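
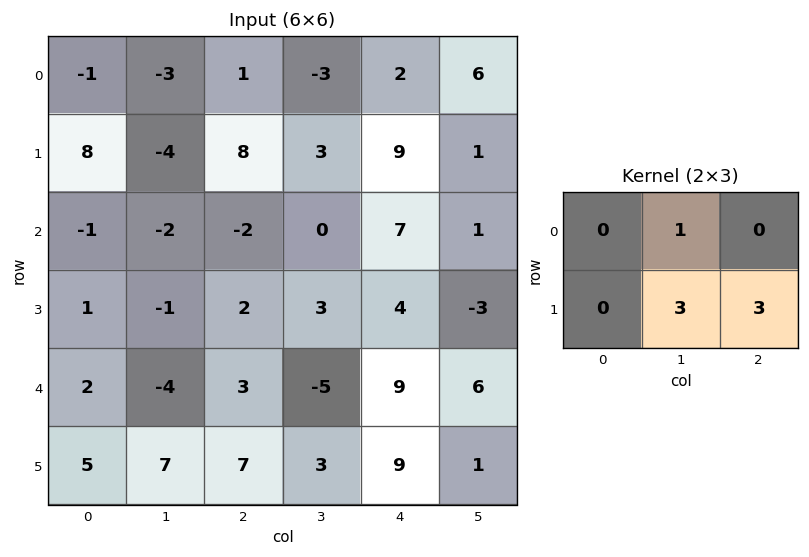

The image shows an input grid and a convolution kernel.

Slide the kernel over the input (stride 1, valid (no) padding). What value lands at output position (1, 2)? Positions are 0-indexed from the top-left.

The receptive field on the input at this output position is [8 3 9 / -2 0 7]. Elementwise product with the kernel and sum: 3·1 + 0·3 + 7·3.

24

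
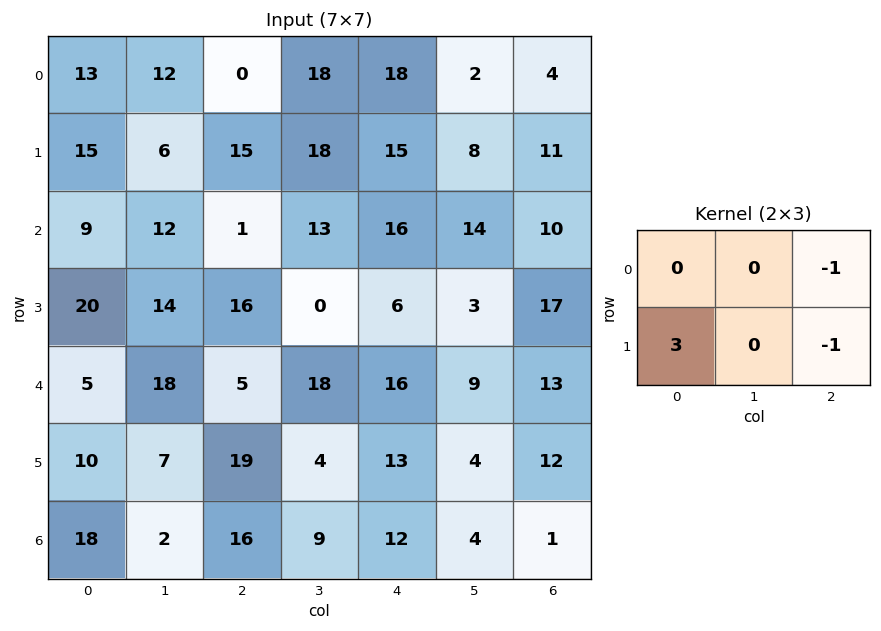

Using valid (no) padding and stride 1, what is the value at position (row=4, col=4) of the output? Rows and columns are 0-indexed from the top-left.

14

The receptive field on the input at this output position is [16 9 13 / 13 4 12]. Elementwise product with the kernel and sum: 13·-1 + 13·3 + 12·-1.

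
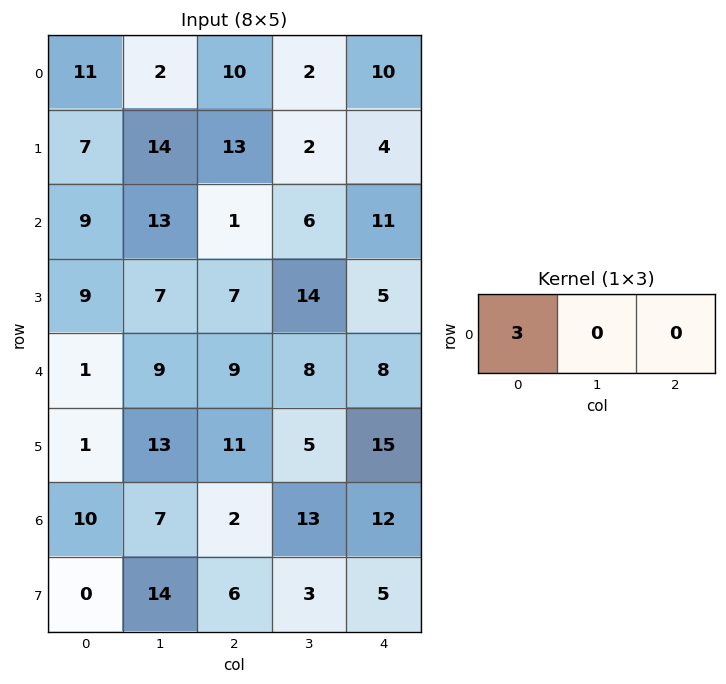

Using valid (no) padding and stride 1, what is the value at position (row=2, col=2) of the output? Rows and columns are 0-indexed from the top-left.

The receptive field on the input at this output position is [1 6 11]. Elementwise product with the kernel and sum: 1·3.

3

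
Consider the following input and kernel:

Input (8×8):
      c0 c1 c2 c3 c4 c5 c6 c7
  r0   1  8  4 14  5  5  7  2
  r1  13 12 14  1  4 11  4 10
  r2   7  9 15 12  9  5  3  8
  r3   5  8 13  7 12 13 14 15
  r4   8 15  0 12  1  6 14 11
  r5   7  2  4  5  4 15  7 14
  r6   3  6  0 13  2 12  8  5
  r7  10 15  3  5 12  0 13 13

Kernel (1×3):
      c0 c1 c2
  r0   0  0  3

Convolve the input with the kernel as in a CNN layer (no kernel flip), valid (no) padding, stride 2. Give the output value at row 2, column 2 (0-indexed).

The receptive field on the input at this output position is [1 6 14]. Elementwise product with the kernel and sum: 14·3.

42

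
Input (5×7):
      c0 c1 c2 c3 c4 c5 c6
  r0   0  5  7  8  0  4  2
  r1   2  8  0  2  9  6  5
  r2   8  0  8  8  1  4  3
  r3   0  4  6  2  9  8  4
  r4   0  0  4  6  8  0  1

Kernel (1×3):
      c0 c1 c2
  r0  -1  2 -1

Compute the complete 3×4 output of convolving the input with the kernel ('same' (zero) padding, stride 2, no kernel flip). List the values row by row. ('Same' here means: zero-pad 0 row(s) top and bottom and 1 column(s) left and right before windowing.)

-5 1 -12 0
16 8 -10 2
0 2 10 2

Output[0,0]: The receptive field on the zero-padded input at this output position is [0 0 5]. Elementwise product with the kernel and sum: 0·-1 + 0·2 + 5·-1.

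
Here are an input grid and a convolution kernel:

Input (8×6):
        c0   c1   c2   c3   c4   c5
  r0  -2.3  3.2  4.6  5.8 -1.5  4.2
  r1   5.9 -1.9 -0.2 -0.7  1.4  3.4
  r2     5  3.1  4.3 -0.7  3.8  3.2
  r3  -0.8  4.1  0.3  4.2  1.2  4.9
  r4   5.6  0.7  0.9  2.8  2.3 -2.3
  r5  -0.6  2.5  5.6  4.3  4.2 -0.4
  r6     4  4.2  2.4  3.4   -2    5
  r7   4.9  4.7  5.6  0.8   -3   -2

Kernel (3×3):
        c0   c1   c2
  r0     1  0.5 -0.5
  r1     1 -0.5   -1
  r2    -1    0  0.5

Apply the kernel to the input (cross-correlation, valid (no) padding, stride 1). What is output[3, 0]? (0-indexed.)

8.85

The receptive field on the input at this output position is [-0.8 4.1 0.3 / 5.6 0.7 0.9 / -0.6 2.5 5.6]. Elementwise product with the kernel and sum: -0.8·1 + 4.1·0.5 + 0.3·-0.5 + 5.6·1 + 0.7·-0.5 + 0.9·-1 + -0.6·-1 + 5.6·0.5.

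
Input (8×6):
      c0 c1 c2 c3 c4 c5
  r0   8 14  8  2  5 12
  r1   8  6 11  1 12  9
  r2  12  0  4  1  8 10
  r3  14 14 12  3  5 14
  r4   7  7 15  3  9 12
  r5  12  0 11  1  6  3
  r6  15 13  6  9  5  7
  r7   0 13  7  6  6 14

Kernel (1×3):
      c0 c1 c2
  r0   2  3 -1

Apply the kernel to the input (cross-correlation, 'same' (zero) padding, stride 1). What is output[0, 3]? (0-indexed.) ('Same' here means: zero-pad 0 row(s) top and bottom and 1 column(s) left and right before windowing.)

17

The receptive field on the zero-padded input at this output position is [8 2 5]. Elementwise product with the kernel and sum: 8·2 + 2·3 + 5·-1.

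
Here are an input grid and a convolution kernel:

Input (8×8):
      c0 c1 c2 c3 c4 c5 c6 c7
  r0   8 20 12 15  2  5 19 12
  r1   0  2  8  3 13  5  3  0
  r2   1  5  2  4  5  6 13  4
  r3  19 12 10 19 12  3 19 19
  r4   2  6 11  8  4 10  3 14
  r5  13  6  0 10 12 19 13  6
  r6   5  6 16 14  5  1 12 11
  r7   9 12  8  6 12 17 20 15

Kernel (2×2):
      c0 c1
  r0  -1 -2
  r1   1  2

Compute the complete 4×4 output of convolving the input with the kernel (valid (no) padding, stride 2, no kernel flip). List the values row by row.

Output[0,0]: The receptive field on the input at this output position is [8 20 / 0 2]. Elementwise product with the kernel and sum: 8·-1 + 20·-2 + 0·1 + 2·2.

-44 -28 11 -40
32 38 1 36
11 -7 26 -6
16 -24 39 16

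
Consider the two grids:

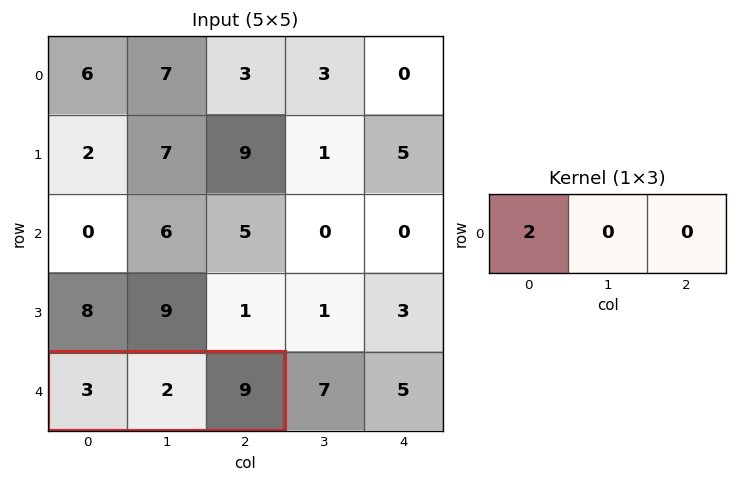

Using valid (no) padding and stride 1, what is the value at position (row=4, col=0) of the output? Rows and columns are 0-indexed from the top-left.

The receptive field on the input at this output position is [3 2 9]. Elementwise product with the kernel and sum: 3·2.

6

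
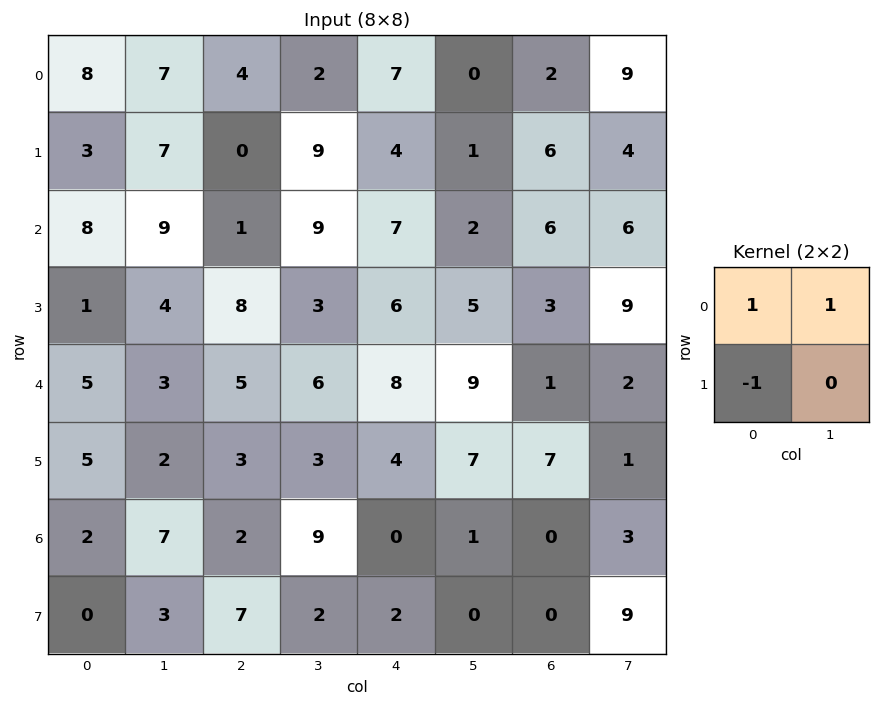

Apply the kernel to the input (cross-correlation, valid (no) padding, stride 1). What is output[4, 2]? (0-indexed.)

8

The receptive field on the input at this output position is [5 6 / 3 3]. Elementwise product with the kernel and sum: 5·1 + 6·1 + 3·-1.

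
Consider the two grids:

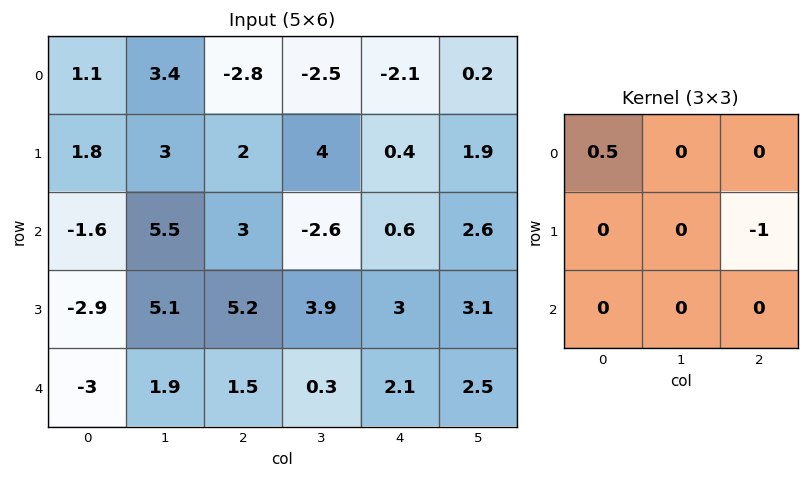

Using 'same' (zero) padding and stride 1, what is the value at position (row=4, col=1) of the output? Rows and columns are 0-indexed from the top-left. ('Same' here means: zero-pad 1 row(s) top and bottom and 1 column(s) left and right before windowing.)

-2.95

The receptive field on the zero-padded input at this output position is [-2.9 5.1 5.2 / -3 1.9 1.5 / 0 0 0]. Elementwise product with the kernel and sum: -2.9·0.5 + 1.5·-1.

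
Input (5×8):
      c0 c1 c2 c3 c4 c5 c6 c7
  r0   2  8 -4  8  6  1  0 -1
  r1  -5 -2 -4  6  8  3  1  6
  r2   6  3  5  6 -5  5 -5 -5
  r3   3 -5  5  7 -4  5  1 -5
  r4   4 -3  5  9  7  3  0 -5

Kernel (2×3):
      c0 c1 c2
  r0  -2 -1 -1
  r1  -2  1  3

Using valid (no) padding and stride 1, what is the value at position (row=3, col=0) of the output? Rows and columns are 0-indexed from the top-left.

The receptive field on the input at this output position is [3 -5 5 / 4 -3 5]. Elementwise product with the kernel and sum: 3·-2 + -5·-1 + 5·-1 + 4·-2 + -3·1 + 5·3.

-2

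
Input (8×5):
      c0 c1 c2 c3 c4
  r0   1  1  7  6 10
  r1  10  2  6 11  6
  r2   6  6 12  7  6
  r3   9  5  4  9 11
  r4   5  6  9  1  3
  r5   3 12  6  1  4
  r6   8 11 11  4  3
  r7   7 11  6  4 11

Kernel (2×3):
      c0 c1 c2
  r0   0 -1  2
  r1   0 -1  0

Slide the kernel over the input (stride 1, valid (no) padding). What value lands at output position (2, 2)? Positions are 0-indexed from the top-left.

The receptive field on the input at this output position is [12 7 6 / 4 9 11]. Elementwise product with the kernel and sum: 7·-1 + 6·2 + 9·-1.

-4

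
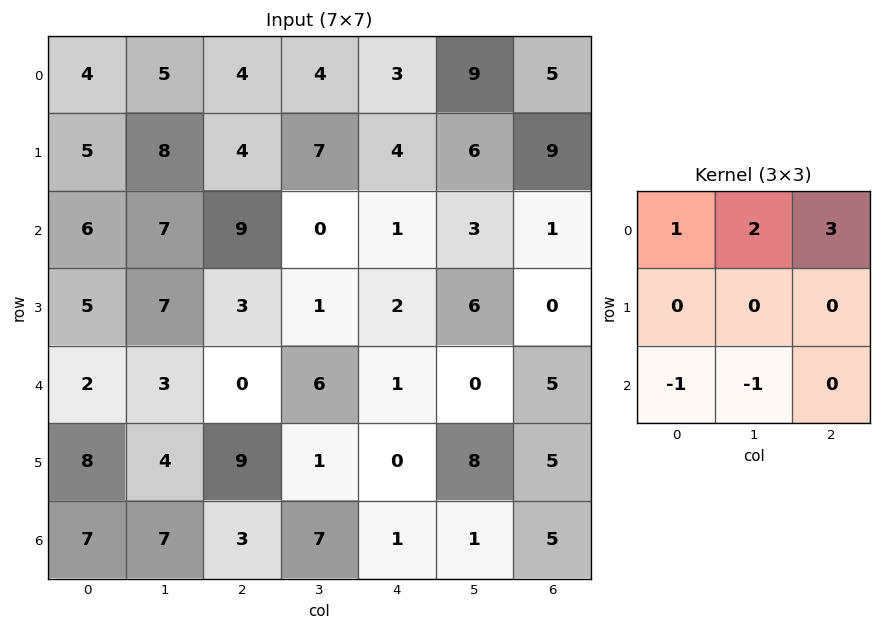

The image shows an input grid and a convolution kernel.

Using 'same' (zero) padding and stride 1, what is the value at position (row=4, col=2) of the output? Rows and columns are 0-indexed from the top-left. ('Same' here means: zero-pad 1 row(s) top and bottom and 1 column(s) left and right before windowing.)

3

The receptive field on the zero-padded input at this output position is [7 3 1 / 3 0 6 / 4 9 1]. Elementwise product with the kernel and sum: 7·1 + 3·2 + 1·3 + 4·-1 + 9·-1.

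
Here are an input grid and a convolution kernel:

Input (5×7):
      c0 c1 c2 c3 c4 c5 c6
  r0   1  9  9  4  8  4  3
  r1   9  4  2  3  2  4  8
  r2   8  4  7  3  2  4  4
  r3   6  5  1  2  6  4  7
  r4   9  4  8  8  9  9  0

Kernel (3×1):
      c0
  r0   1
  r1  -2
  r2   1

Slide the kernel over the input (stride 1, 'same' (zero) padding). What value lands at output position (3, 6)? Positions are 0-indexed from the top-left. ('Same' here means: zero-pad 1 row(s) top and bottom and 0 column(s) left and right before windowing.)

The receptive field on the zero-padded input at this output position is [4 / 7 / 0]. Elementwise product with the kernel and sum: 4·1 + 7·-2 + 0·1.

-10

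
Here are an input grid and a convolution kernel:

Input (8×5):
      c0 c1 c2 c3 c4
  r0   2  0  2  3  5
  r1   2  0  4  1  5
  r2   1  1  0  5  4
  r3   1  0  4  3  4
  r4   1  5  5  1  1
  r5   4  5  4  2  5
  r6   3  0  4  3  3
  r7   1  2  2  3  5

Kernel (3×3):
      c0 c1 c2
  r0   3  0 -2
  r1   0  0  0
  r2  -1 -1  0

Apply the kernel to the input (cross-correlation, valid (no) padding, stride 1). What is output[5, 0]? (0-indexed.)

1

The receptive field on the input at this output position is [4 5 4 / 3 0 4 / 1 2 2]. Elementwise product with the kernel and sum: 4·3 + 4·-2 + 1·-1 + 2·-1.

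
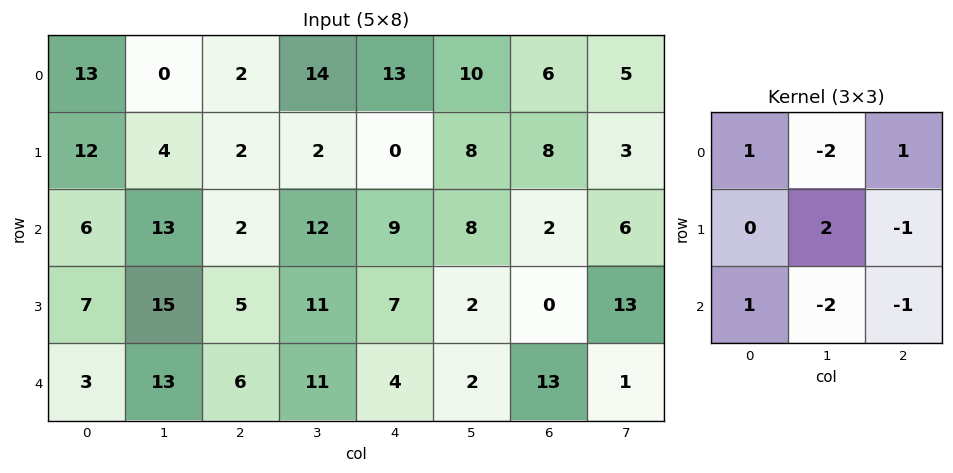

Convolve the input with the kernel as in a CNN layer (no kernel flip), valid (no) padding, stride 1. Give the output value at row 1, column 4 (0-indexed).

The receptive field on the input at this output position is [0 8 8 / 9 8 2 / 7 2 0]. Elementwise product with the kernel and sum: 0·1 + 8·-2 + 8·1 + 8·2 + 2·-1 + 7·1 + 2·-2 + 0·-1.

9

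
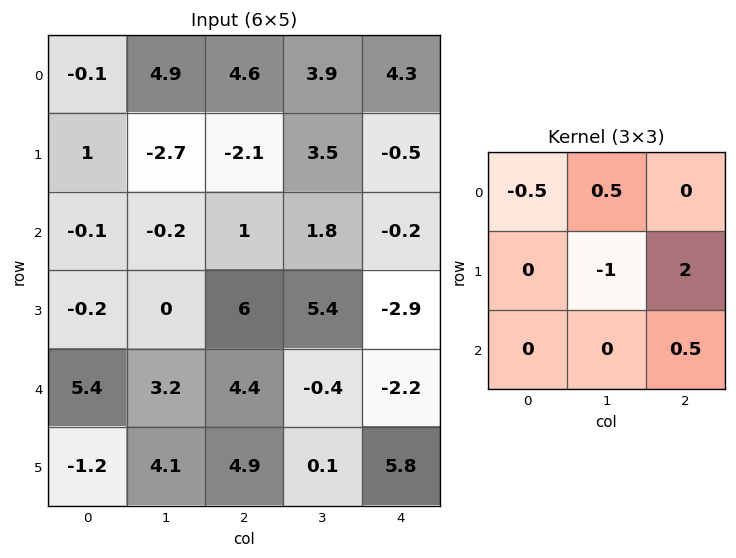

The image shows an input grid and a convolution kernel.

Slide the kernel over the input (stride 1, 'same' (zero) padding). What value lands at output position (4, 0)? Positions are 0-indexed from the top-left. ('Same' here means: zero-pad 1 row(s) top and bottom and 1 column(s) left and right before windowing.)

The receptive field on the zero-padded input at this output position is [0 -0.2 0 / 0 5.4 3.2 / 0 -1.2 4.1]. Elementwise product with the kernel and sum: 0·-0.5 + -0.2·0.5 + 5.4·-1 + 3.2·2 + 4.1·0.5.

2.95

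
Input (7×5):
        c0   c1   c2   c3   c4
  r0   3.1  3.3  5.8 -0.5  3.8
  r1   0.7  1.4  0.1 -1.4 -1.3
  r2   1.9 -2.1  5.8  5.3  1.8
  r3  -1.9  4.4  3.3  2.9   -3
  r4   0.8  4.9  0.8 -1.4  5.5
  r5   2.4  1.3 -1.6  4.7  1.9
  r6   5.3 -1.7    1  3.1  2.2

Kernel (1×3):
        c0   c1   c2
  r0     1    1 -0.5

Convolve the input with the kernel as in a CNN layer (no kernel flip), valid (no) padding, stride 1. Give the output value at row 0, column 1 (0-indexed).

9.35

The receptive field on the input at this output position is [3.3 5.8 -0.5]. Elementwise product with the kernel and sum: 3.3·1 + 5.8·1 + -0.5·-0.5.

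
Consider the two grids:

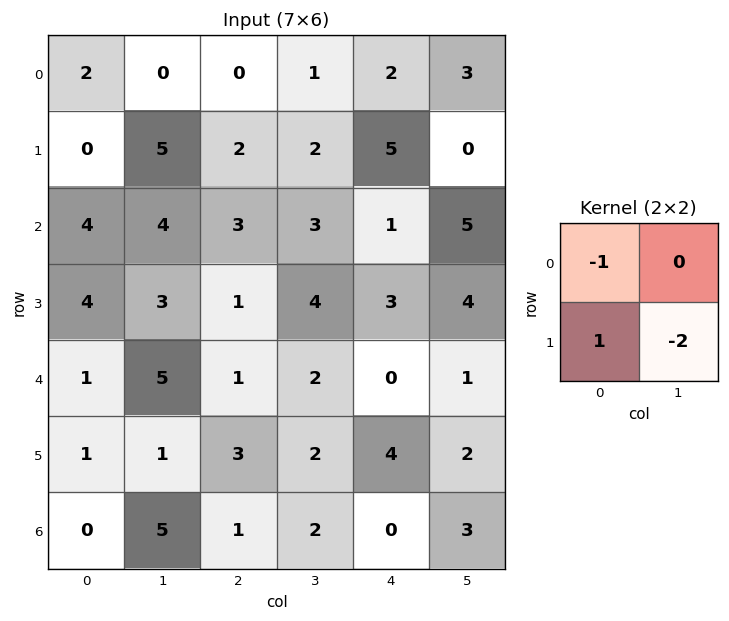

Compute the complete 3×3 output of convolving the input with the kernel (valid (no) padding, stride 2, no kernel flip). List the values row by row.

-12 -2 3
-6 -10 -6
-2 -2 0

Output[0,0]: The receptive field on the input at this output position is [2 0 / 0 5]. Elementwise product with the kernel and sum: 2·-1 + 0·1 + 5·-2.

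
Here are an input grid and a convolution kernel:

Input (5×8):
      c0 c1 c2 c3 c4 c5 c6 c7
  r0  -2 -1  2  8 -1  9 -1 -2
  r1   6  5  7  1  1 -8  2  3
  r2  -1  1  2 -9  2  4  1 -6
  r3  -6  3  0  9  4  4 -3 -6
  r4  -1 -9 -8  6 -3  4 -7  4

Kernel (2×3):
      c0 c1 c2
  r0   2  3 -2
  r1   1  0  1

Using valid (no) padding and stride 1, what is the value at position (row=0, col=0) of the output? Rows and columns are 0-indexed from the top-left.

2

The receptive field on the input at this output position is [-2 -1 2 / 6 5 7]. Elementwise product with the kernel and sum: -2·2 + -1·3 + 2·-2 + 6·1 + 7·1.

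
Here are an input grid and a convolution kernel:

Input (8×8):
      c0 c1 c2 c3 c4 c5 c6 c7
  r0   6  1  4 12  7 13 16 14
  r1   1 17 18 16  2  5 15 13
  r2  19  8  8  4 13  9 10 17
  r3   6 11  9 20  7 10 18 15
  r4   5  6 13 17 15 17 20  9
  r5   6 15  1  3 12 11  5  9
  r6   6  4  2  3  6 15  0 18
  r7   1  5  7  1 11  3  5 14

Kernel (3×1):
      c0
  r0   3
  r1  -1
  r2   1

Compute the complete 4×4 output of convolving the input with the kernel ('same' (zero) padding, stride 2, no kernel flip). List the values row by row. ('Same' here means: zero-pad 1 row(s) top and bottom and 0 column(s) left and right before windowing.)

-5 14 -5 -1
-10 55 0 53
19 15 18 39
13 8 41 20

Output[0,0]: The receptive field on the zero-padded input at this output position is [0 / 6 / 1]. Elementwise product with the kernel and sum: 0·3 + 6·-1 + 1·1.
Output[0,1]: The receptive field on the zero-padded input at this output position is [0 / 4 / 18]. Elementwise product with the kernel and sum: 0·3 + 4·-1 + 18·1.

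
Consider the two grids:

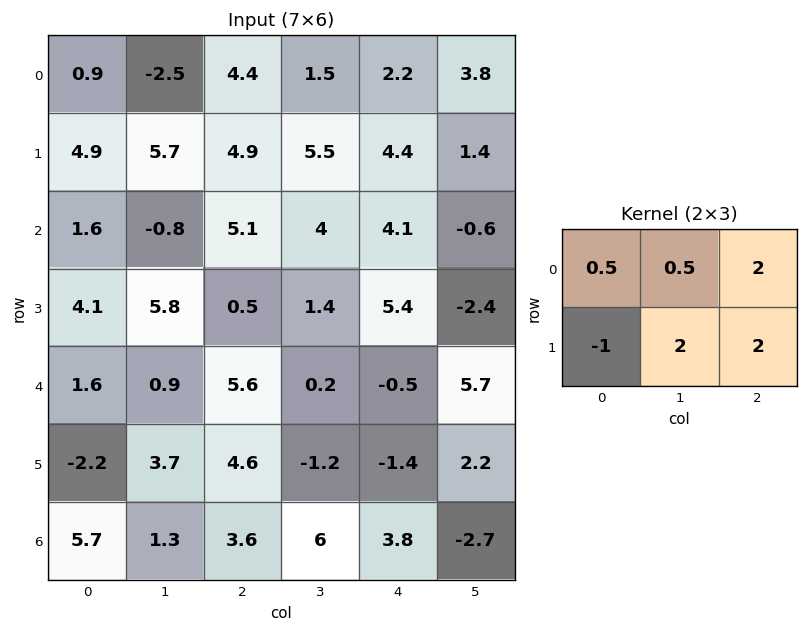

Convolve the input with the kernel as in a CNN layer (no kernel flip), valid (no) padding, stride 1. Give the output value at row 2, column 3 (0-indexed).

7.45

The receptive field on the input at this output position is [4 4.1 -0.6 / 1.4 5.4 -2.4]. Elementwise product with the kernel and sum: 4·0.5 + 4.1·0.5 + -0.6·2 + 1.4·-1 + 5.4·2 + -2.4·2.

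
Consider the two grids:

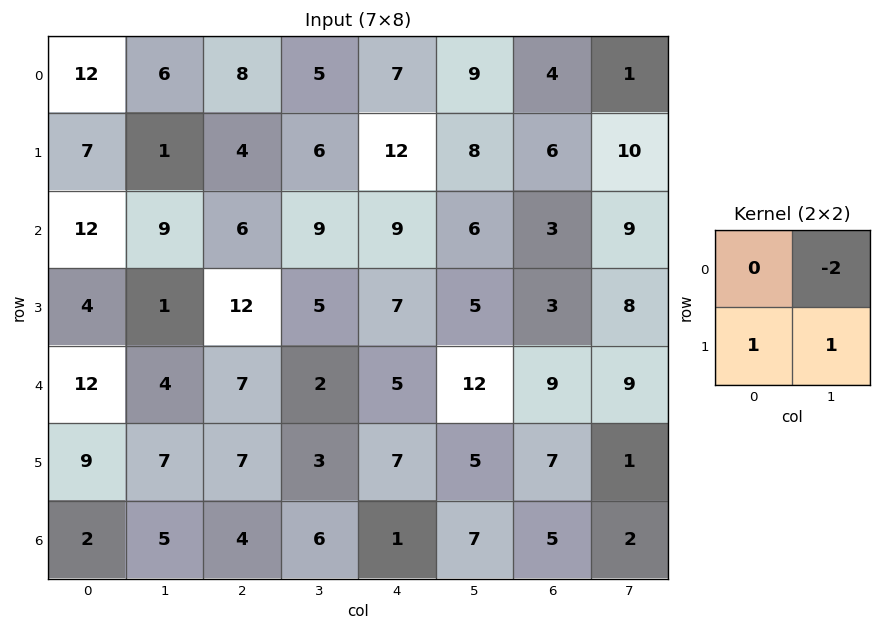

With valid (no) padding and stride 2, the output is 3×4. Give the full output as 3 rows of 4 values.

-4 0 2 14
-13 -1 0 -7
8 6 -12 -10

Output[0,0]: The receptive field on the input at this output position is [12 6 / 7 1]. Elementwise product with the kernel and sum: 6·-2 + 7·1 + 1·1.
Output[0,1]: The receptive field on the input at this output position is [8 5 / 4 6]. Elementwise product with the kernel and sum: 5·-2 + 4·1 + 6·1.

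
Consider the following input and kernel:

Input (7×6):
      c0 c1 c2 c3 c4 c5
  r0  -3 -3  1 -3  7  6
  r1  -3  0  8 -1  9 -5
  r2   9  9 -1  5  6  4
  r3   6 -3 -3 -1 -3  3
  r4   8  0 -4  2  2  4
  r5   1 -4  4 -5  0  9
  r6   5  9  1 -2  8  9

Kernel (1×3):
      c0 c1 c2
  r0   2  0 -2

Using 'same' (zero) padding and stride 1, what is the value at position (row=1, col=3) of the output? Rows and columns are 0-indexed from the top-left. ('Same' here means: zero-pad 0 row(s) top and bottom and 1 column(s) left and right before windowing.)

The receptive field on the zero-padded input at this output position is [8 -1 9]. Elementwise product with the kernel and sum: 8·2 + 9·-2.

-2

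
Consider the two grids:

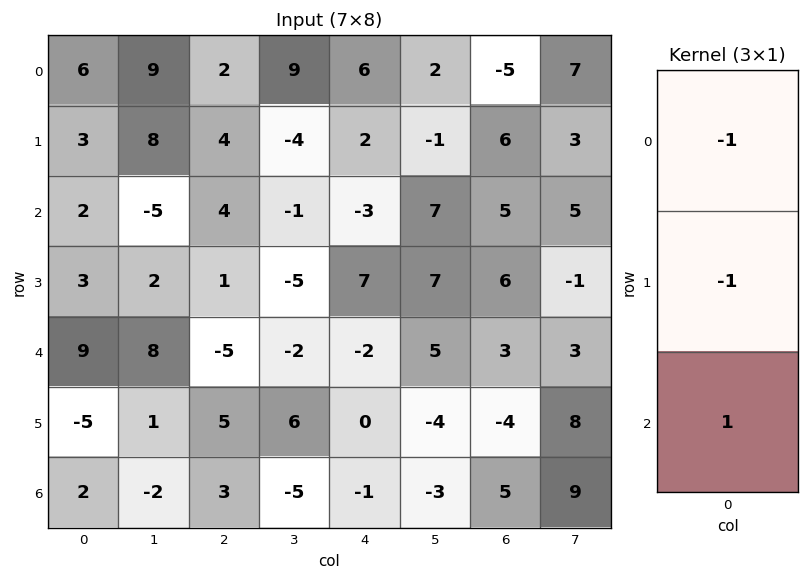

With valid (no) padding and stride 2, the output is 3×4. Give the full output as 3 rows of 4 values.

Output[0,0]: The receptive field on the input at this output position is [6 / 3 / 2]. Elementwise product with the kernel and sum: 6·-1 + 3·-1 + 2·1.

-7 -2 -11 4
4 -10 -6 -8
-2 3 1 6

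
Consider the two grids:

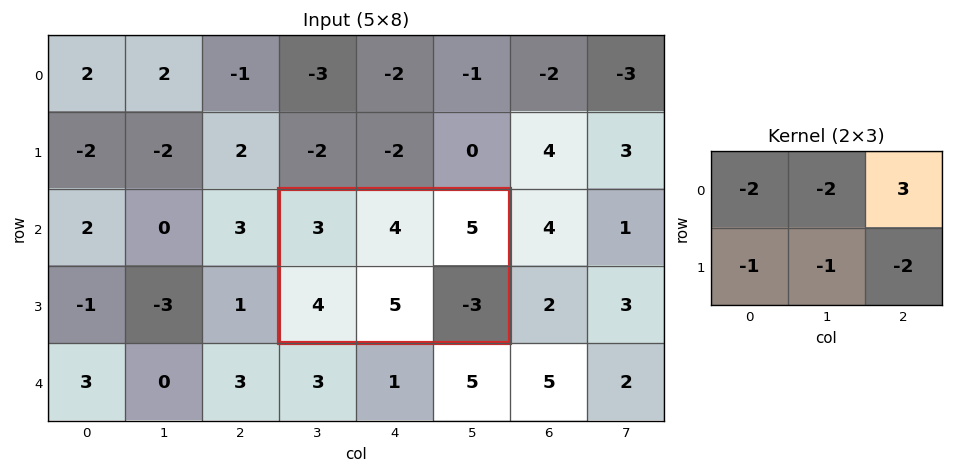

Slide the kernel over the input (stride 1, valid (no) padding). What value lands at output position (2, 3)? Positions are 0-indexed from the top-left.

The receptive field on the input at this output position is [3 4 5 / 4 5 -3]. Elementwise product with the kernel and sum: 3·-2 + 4·-2 + 5·3 + 4·-1 + 5·-1 + -3·-2.

-2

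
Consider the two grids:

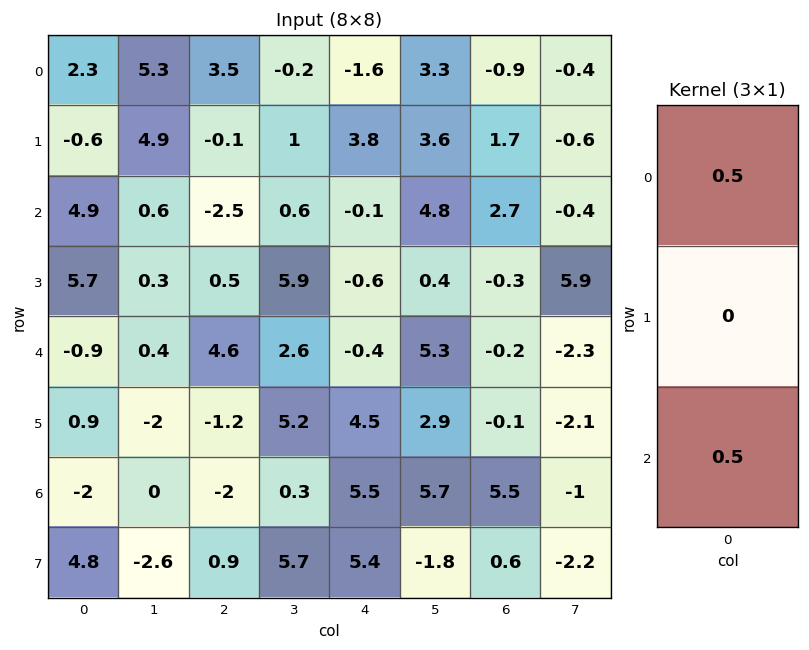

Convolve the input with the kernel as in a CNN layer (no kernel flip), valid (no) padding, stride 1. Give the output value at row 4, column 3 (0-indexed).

1.45

The receptive field on the input at this output position is [2.6 / 5.2 / 0.3]. Elementwise product with the kernel and sum: 2.6·0.5 + 0.3·0.5.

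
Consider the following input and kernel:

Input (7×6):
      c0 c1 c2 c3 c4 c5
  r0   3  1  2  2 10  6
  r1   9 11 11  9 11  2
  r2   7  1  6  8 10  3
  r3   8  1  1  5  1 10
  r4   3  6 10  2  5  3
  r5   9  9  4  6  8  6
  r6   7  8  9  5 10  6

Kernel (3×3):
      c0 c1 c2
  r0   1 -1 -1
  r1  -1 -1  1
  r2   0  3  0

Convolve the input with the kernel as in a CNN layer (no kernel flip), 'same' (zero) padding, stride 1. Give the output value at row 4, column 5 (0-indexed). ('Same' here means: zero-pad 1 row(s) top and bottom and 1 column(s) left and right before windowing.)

1

The receptive field on the zero-padded input at this output position is [1 10 0 / 5 3 0 / 8 6 0]. Elementwise product with the kernel and sum: 1·1 + 10·-1 + 0·-1 + 5·-1 + 3·-1 + 0·1 + 6·3.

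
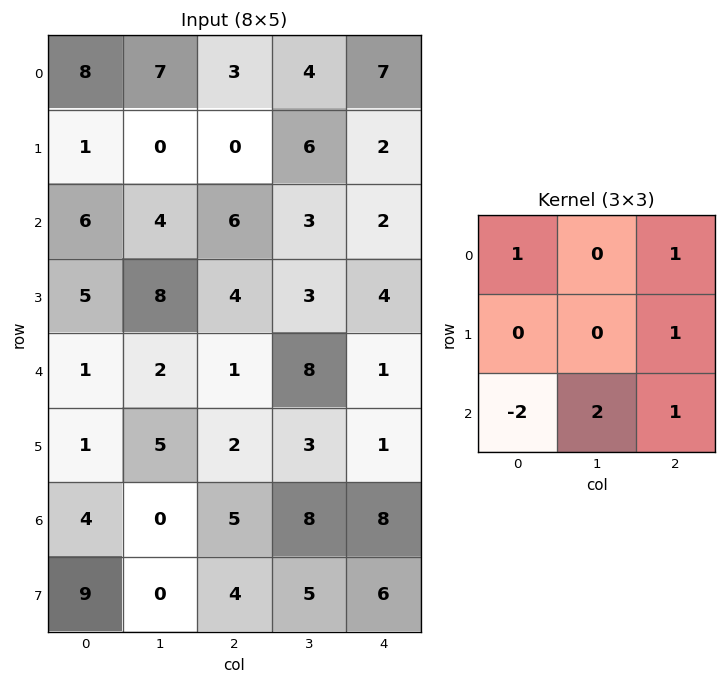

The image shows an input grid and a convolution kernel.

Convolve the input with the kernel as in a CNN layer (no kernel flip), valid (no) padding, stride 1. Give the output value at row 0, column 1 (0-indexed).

24

The receptive field on the input at this output position is [7 3 4 / 0 0 6 / 4 6 3]. Elementwise product with the kernel and sum: 7·1 + 4·1 + 6·1 + 4·-2 + 6·2 + 3·1.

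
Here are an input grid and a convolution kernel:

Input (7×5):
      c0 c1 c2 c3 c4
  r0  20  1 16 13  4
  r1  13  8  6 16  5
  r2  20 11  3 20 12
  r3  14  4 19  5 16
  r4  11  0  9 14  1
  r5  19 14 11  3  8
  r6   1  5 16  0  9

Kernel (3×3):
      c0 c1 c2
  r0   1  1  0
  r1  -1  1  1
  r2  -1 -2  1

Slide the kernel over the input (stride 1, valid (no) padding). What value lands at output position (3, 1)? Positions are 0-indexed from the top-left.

The receptive field on the input at this output position is [4 19 5 / 0 9 14 / 14 11 3]. Elementwise product with the kernel and sum: 4·1 + 19·1 + 0·-1 + 9·1 + 14·1 + 14·-1 + 11·-2 + 3·1.

13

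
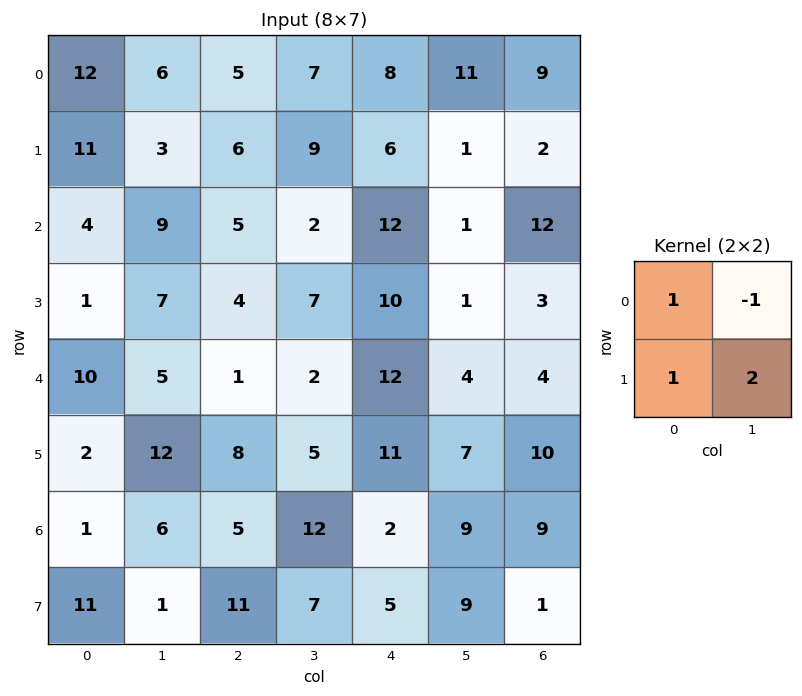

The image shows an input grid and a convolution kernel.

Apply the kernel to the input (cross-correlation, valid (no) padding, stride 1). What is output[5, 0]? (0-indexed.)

The receptive field on the input at this output position is [2 12 / 1 6]. Elementwise product with the kernel and sum: 2·1 + 12·-1 + 1·1 + 6·2.

3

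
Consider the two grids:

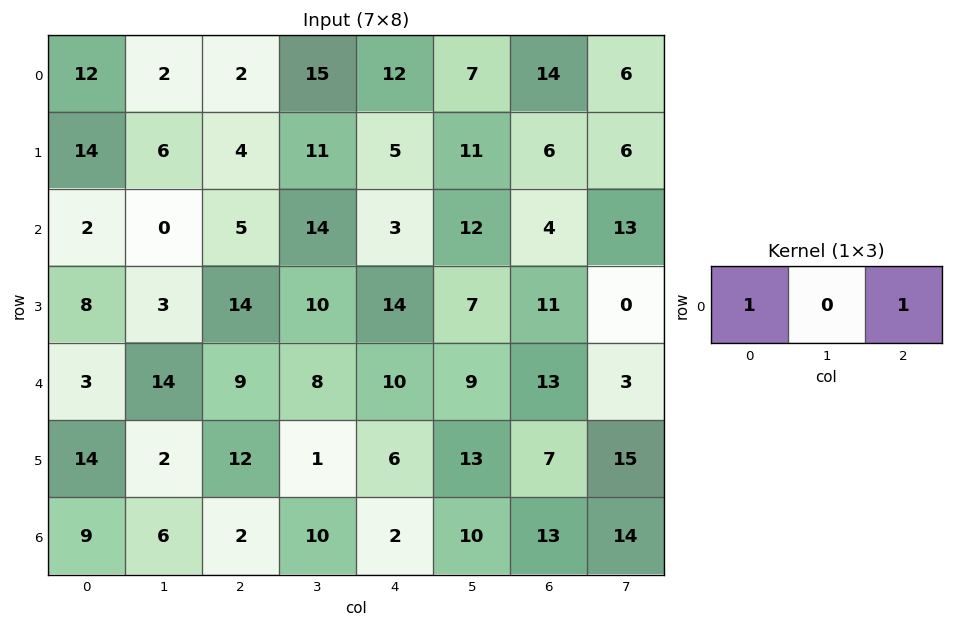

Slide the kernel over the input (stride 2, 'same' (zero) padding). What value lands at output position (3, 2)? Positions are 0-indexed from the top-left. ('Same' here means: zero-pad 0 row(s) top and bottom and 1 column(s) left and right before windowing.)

20

The receptive field on the zero-padded input at this output position is [10 2 10]. Elementwise product with the kernel and sum: 10·1 + 10·1.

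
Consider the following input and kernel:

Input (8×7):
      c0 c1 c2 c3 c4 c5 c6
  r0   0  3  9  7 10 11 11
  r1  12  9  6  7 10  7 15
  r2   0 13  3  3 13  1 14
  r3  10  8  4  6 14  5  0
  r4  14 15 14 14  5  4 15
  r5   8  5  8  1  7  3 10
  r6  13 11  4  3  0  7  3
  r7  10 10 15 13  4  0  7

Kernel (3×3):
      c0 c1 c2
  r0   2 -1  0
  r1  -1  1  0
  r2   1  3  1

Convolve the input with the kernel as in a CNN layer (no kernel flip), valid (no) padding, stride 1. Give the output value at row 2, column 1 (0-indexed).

90

The receptive field on the input at this output position is [13 3 3 / 8 4 6 / 15 14 14]. Elementwise product with the kernel and sum: 13·2 + 3·-1 + 8·-1 + 4·1 + 15·1 + 14·3 + 14·1.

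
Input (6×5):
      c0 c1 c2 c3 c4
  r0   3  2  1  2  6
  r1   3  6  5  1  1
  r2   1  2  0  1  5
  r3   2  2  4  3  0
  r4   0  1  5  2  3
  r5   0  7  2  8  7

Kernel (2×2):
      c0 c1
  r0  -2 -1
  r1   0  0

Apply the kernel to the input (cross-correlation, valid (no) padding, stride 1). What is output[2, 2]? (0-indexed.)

The receptive field on the input at this output position is [0 1 / 4 3]. Elementwise product with the kernel and sum: 0·-2 + 1·-1.

-1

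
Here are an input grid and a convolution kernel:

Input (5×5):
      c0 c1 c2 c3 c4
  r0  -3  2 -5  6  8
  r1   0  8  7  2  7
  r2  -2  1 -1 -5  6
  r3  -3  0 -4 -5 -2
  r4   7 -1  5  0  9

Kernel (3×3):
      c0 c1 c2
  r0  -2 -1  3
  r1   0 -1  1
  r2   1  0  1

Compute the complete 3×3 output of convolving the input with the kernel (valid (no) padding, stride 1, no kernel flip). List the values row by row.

Output[0,0]: The receptive field on the input at this output position is [-3 2 -5 / 0 8 7 / -2 1 -1]. Elementwise product with the kernel and sum: -3·-2 + 2·-1 + -5·3 + 8·-1 + 7·1 + -2·1 + -1·1.

-15 10 38
4 -26 10
8 -18 42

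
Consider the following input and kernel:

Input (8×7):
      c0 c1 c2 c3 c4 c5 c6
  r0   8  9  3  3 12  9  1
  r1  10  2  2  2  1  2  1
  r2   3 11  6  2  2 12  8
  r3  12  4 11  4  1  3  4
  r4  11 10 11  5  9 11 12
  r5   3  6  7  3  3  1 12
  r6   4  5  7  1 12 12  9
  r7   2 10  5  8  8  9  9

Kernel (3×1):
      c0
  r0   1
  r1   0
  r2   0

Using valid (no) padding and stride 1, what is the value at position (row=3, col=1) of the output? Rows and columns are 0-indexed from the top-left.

4

The receptive field on the input at this output position is [4 / 10 / 6]. Elementwise product with the kernel and sum: 4·1.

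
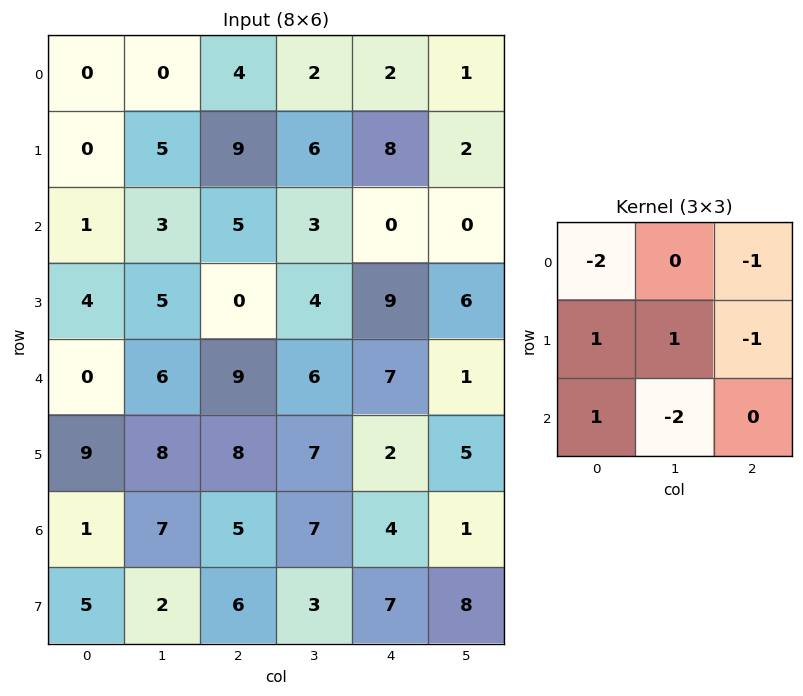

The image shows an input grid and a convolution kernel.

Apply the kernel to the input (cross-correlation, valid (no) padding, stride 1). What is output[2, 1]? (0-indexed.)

The receptive field on the input at this output position is [3 5 3 / 5 0 4 / 6 9 6]. Elementwise product with the kernel and sum: 3·-2 + 3·-1 + 5·1 + 0·1 + 4·-1 + 6·1 + 9·-2.

-20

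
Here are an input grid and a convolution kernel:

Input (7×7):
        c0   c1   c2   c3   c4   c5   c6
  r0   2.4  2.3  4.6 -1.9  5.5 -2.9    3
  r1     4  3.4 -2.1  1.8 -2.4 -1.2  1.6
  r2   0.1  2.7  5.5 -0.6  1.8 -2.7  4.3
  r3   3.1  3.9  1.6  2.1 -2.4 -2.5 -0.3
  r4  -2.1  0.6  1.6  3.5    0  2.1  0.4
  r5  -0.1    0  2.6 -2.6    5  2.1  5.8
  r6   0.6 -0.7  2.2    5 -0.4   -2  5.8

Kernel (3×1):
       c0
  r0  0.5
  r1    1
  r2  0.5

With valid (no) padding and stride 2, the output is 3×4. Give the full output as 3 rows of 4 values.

5.25 2.95 1.25 5.25
2.1 5.15 -1.5 2.05
-0.85 4.5 4.8 8.9

Output[0,0]: The receptive field on the input at this output position is [2.4 / 4 / 0.1]. Elementwise product with the kernel and sum: 2.4·0.5 + 4·1 + 0.1·0.5.
Output[0,1]: The receptive field on the input at this output position is [4.6 / -2.1 / 5.5]. Elementwise product with the kernel and sum: 4.6·0.5 + -2.1·1 + 5.5·0.5.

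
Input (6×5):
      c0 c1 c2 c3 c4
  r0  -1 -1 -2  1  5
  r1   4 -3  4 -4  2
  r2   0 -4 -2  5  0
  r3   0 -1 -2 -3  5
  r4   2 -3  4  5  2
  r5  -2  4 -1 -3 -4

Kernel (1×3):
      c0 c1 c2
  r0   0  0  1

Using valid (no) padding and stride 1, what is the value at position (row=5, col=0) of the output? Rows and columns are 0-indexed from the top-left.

The receptive field on the input at this output position is [-2 4 -1]. Elementwise product with the kernel and sum: -1·1.

-1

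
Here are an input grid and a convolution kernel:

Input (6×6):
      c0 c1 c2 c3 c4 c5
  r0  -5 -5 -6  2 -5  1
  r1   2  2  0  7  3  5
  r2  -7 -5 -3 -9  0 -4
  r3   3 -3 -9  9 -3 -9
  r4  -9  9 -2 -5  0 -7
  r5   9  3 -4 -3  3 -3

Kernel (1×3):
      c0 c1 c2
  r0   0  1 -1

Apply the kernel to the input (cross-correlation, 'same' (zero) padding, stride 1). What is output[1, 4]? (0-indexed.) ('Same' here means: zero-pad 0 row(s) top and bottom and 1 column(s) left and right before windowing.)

The receptive field on the zero-padded input at this output position is [7 3 5]. Elementwise product with the kernel and sum: 3·1 + 5·-1.

-2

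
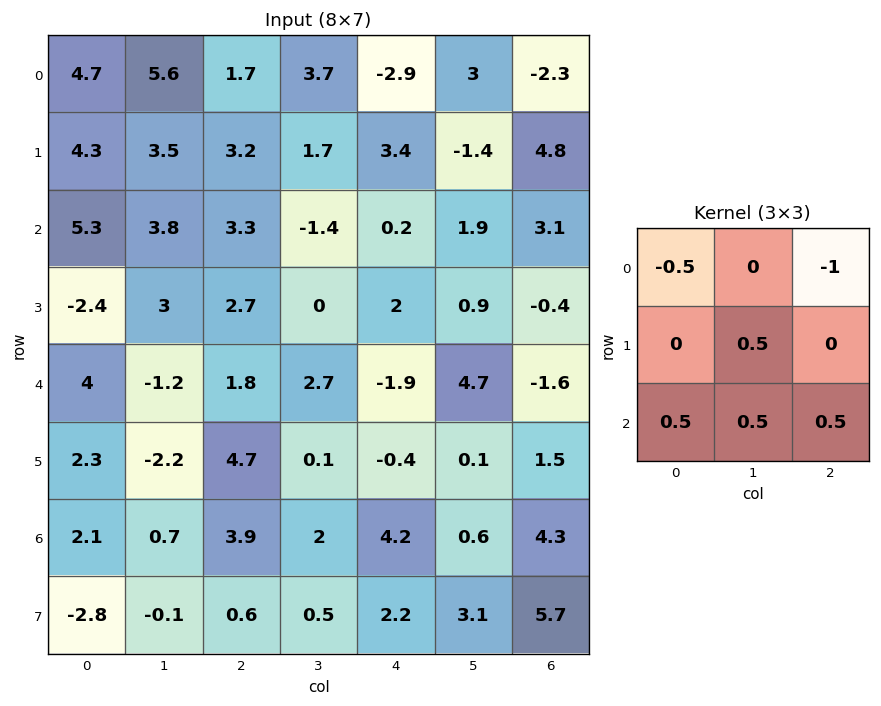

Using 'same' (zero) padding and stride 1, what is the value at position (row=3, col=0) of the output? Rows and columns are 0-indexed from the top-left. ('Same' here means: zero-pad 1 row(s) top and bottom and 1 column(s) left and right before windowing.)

The receptive field on the zero-padded input at this output position is [0 5.3 3.8 / 0 -2.4 3 / 0 4 -1.2]. Elementwise product with the kernel and sum: 0·-0.5 + 3.8·-1 + -2.4·0.5 + 0·0.5 + 4·0.5 + -1.2·0.5.

-3.6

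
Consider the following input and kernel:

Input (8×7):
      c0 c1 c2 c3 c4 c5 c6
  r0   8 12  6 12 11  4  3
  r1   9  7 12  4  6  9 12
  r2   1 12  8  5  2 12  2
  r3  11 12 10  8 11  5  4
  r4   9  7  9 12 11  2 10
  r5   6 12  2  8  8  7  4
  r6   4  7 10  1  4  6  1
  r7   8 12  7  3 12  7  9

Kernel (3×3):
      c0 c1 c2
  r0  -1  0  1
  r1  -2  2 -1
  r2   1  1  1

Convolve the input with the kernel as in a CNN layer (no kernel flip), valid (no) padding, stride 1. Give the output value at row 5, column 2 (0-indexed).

The receptive field on the input at this output position is [2 8 8 / 10 1 4 / 7 3 12]. Elementwise product with the kernel and sum: 2·-1 + 8·1 + 10·-2 + 1·2 + 4·-1 + 7·1 + 3·1 + 12·1.

6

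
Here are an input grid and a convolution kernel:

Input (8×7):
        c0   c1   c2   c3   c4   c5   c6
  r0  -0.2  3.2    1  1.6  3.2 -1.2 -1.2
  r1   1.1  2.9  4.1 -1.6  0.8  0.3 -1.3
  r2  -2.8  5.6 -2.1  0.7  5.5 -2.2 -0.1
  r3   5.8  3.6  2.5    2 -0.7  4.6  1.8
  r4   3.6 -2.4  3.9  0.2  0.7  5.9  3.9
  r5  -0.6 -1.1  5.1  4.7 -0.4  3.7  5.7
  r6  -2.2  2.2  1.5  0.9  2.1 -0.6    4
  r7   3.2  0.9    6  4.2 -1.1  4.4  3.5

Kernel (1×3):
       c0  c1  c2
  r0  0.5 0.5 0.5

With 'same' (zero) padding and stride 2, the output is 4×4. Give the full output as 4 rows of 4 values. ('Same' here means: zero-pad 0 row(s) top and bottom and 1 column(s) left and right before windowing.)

1.5 2.9 1.8 -1.2
1.4 2.1 2 -1.15
0.6 0.85 3.4 4.9
0 2.3 1.2 1.7

Output[0,0]: The receptive field on the zero-padded input at this output position is [0 -0.2 3.2]. Elementwise product with the kernel and sum: 0·0.5 + -0.2·0.5 + 3.2·0.5.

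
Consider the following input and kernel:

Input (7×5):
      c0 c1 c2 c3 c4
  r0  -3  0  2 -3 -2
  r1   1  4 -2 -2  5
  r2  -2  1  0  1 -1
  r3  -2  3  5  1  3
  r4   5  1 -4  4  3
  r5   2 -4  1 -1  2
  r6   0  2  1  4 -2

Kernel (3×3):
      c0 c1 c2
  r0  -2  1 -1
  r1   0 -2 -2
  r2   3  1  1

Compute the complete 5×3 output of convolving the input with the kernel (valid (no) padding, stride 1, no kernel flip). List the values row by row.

-5 17 -11
4 5 16
1 -12 -11
11 -14 -22
4 1 12

Output[0,0]: The receptive field on the input at this output position is [-3 0 2 / 1 4 -2 / -2 1 0]. Elementwise product with the kernel and sum: -3·-2 + 0·1 + 2·-1 + 4·-2 + -2·-2 + -2·3 + 1·1 + 0·1.
Output[0,1]: The receptive field on the input at this output position is [0 2 -3 / 4 -2 -2 / 1 0 1]. Elementwise product with the kernel and sum: 0·-2 + 2·1 + -3·-1 + -2·-2 + -2·-2 + 1·3 + 0·1 + 1·1.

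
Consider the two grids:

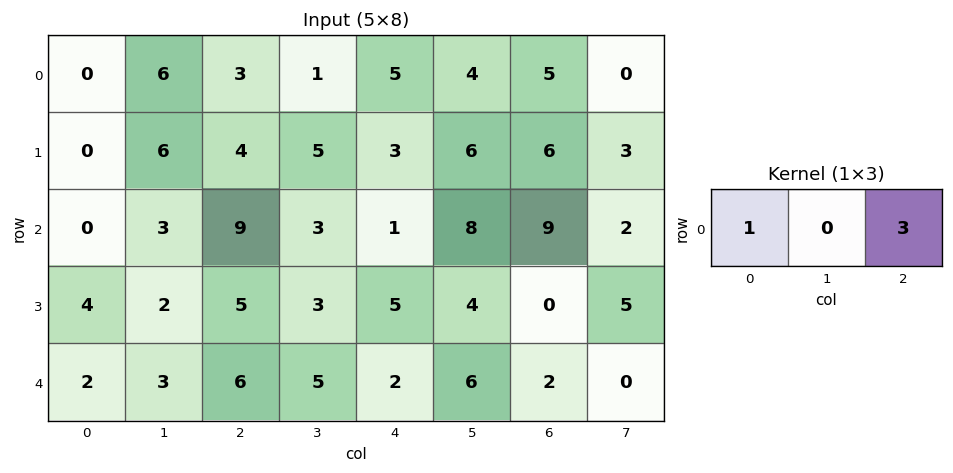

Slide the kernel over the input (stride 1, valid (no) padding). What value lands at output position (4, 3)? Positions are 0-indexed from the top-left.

The receptive field on the input at this output position is [5 2 6]. Elementwise product with the kernel and sum: 5·1 + 6·3.

23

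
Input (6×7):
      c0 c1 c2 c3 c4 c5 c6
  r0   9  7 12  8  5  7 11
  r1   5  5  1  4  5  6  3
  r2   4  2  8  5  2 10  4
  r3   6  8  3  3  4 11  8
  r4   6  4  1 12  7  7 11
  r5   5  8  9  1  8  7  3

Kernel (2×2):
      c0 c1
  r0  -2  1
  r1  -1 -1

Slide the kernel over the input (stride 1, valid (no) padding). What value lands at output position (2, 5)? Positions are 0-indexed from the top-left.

The receptive field on the input at this output position is [10 4 / 11 8]. Elementwise product with the kernel and sum: 10·-2 + 4·1 + 11·-1 + 8·-1.

-35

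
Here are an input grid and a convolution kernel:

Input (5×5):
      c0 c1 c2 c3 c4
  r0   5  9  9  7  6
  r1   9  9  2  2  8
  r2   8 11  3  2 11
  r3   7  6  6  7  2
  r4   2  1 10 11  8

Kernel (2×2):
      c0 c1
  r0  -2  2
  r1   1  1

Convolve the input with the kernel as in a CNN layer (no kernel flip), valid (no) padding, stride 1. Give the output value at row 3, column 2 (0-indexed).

23

The receptive field on the input at this output position is [6 7 / 10 11]. Elementwise product with the kernel and sum: 6·-2 + 7·2 + 10·1 + 11·1.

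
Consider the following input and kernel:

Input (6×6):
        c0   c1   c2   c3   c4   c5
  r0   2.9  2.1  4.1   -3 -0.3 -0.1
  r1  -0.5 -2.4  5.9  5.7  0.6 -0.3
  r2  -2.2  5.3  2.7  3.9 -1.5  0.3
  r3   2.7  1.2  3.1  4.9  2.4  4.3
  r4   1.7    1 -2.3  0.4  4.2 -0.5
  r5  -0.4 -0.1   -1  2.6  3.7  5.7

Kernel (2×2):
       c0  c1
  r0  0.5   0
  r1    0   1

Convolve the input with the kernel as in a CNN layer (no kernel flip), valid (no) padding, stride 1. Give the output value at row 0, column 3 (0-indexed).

-0.9

The receptive field on the input at this output position is [-3 -0.3 / 5.7 0.6]. Elementwise product with the kernel and sum: -3·0.5 + 0.6·1.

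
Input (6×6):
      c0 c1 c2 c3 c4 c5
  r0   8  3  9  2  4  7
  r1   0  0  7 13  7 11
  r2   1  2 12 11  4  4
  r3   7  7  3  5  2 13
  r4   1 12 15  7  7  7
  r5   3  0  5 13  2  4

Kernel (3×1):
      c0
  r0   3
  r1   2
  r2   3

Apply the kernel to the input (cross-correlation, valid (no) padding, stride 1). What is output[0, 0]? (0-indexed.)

27

The receptive field on the input at this output position is [8 / 0 / 1]. Elementwise product with the kernel and sum: 8·3 + 0·2 + 1·3.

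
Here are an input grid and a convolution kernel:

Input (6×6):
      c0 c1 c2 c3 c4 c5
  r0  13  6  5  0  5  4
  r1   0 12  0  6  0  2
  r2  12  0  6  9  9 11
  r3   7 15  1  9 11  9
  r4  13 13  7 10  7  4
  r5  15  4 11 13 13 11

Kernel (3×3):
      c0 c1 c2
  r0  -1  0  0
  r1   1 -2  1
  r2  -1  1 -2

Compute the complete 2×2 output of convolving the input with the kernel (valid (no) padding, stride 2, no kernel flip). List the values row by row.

Output[0,0]: The receptive field on the input at this output position is [13 6 5 / 0 12 0 / 12 0 6]. Elementwise product with the kernel and sum: 13·-1 + 0·1 + 12·-2 + 0·1 + 12·-1 + 0·1 + 6·-2.

-61 -32
-48 -23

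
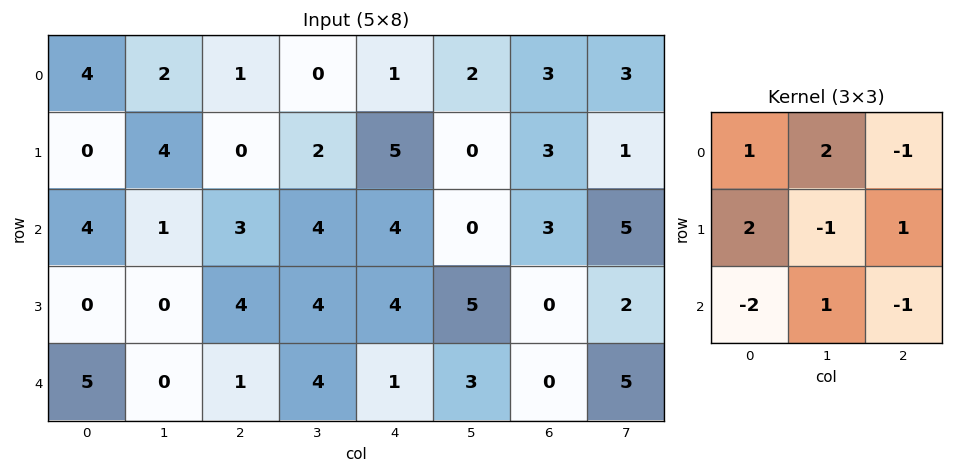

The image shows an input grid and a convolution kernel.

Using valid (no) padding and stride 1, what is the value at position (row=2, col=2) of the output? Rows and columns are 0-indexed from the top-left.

16

The receptive field on the input at this output position is [3 4 4 / 4 4 4 / 1 4 1]. Elementwise product with the kernel and sum: 3·1 + 4·2 + 4·-1 + 4·2 + 4·-1 + 4·1 + 1·-2 + 4·1 + 1·-1.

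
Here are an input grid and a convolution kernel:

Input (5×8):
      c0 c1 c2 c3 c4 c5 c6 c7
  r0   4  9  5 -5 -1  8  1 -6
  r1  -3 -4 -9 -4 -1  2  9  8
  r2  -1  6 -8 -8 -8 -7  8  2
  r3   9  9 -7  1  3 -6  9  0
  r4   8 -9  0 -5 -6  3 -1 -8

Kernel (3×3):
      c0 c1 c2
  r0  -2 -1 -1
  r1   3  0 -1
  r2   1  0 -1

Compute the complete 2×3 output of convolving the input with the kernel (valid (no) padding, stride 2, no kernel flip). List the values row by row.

-15 -30 -35
46 14 10

Output[0,0]: The receptive field on the input at this output position is [4 9 5 / -3 -4 -9 / -1 6 -8]. Elementwise product with the kernel and sum: 4·-2 + 9·-1 + 5·-1 + -3·3 + -9·-1 + -1·1 + -8·-1.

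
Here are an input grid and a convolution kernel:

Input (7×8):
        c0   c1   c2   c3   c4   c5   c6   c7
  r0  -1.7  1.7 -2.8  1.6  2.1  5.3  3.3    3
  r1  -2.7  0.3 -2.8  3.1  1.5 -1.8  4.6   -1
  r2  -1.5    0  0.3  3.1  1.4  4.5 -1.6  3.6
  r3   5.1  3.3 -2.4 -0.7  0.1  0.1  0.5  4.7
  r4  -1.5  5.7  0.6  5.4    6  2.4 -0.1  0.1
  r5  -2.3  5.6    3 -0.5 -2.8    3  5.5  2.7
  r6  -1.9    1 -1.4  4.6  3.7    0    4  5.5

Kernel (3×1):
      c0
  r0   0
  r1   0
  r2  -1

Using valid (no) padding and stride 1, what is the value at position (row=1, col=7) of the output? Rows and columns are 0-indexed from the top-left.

-4.7

The receptive field on the input at this output position is [-1 / 3.6 / 4.7]. Elementwise product with the kernel and sum: 4.7·-1.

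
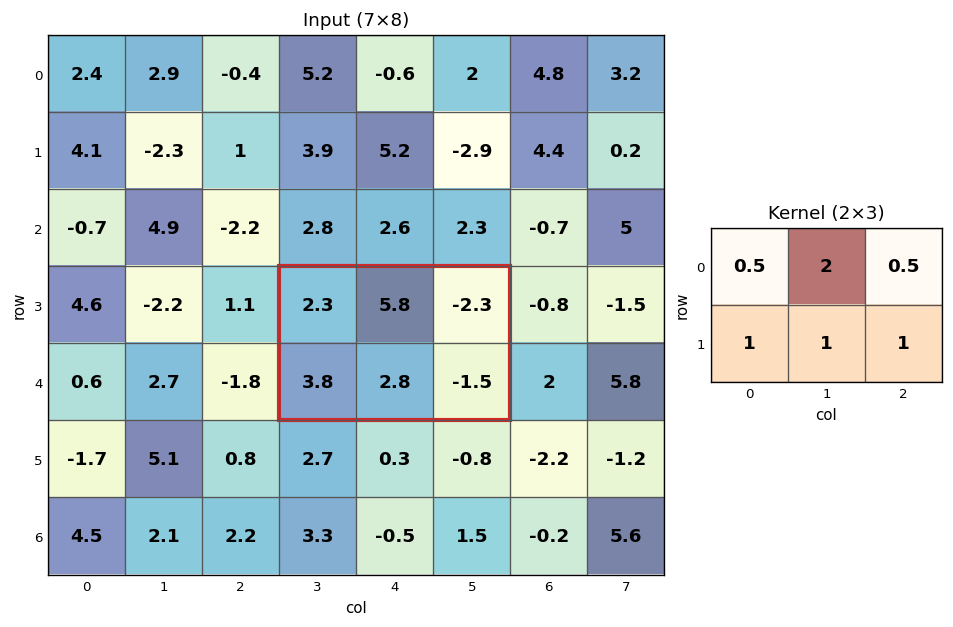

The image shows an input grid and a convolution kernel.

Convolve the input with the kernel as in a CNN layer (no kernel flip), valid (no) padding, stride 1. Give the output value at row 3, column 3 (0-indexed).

The receptive field on the input at this output position is [2.3 5.8 -2.3 / 3.8 2.8 -1.5]. Elementwise product with the kernel and sum: 2.3·0.5 + 5.8·2 + -2.3·0.5 + 3.8·1 + 2.8·1 + -1.5·1.

16.7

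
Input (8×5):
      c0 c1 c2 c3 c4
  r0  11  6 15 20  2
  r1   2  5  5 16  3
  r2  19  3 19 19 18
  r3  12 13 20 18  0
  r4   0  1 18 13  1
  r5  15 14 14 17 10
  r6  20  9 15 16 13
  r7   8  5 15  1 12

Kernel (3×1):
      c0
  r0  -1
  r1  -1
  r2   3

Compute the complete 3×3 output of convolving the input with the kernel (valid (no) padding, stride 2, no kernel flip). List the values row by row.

44 37 49
-31 15 -15
45 13 28

Output[0,0]: The receptive field on the input at this output position is [11 / 2 / 19]. Elementwise product with the kernel and sum: 11·-1 + 2·-1 + 19·3.
Output[0,1]: The receptive field on the input at this output position is [15 / 5 / 19]. Elementwise product with the kernel and sum: 15·-1 + 5·-1 + 19·3.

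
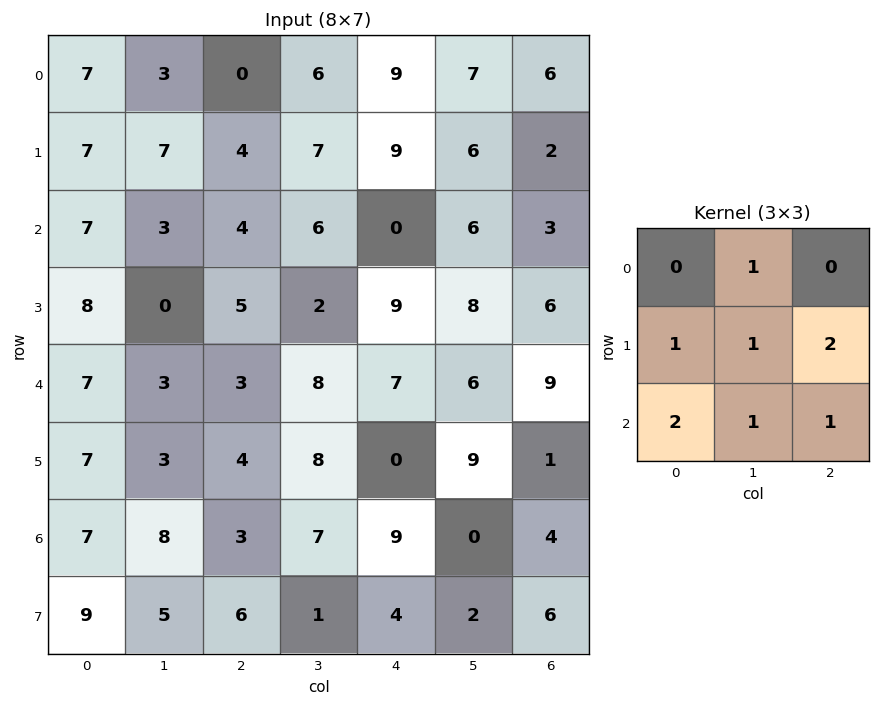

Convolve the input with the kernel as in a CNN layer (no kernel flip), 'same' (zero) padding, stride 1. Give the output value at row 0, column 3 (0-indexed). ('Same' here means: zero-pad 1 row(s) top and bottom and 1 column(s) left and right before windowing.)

The receptive field on the zero-padded input at this output position is [0 0 0 / 0 6 9 / 4 7 9]. Elementwise product with the kernel and sum: 0·1 + 0·1 + 6·1 + 9·2 + 4·2 + 7·1 + 9·1.

48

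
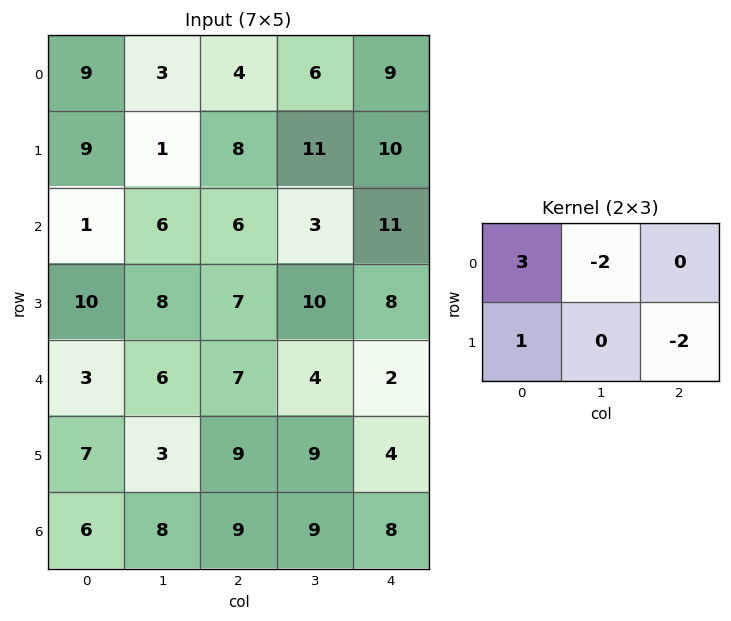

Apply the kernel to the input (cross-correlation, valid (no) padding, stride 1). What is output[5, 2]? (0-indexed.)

2

The receptive field on the input at this output position is [9 9 4 / 9 9 8]. Elementwise product with the kernel and sum: 9·3 + 9·-2 + 9·1 + 8·-2.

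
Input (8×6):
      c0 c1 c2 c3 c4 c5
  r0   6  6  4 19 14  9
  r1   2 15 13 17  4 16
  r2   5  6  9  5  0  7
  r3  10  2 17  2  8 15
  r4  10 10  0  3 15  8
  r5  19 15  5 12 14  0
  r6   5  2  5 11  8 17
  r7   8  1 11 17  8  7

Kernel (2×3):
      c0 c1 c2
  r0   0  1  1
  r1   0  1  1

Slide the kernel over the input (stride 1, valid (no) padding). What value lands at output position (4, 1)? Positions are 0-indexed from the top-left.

20

The receptive field on the input at this output position is [10 0 3 / 15 5 12]. Elementwise product with the kernel and sum: 0·1 + 3·1 + 5·1 + 12·1.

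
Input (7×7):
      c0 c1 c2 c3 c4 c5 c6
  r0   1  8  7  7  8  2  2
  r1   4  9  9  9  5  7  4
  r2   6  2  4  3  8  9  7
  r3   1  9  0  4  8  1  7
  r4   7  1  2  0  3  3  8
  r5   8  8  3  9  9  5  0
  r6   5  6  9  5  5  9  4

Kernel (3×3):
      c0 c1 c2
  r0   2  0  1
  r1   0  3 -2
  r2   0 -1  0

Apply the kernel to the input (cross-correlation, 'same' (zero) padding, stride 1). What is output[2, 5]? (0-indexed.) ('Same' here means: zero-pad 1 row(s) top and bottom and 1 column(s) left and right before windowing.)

26

The receptive field on the zero-padded input at this output position is [5 7 4 / 8 9 7 / 8 1 7]. Elementwise product with the kernel and sum: 5·2 + 4·1 + 9·3 + 7·-2 + 1·-1.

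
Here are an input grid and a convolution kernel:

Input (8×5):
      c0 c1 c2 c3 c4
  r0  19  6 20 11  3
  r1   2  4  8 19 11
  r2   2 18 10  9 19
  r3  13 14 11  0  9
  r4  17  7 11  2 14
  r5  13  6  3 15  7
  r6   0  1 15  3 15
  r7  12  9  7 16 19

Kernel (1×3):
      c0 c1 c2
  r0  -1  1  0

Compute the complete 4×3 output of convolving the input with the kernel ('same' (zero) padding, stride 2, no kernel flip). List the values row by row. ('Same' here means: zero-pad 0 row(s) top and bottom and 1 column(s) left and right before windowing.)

19 14 -8
2 -8 10
17 4 12
0 14 12

Output[0,0]: The receptive field on the zero-padded input at this output position is [0 19 6]. Elementwise product with the kernel and sum: 0·-1 + 19·1.
Output[0,1]: The receptive field on the zero-padded input at this output position is [6 20 11]. Elementwise product with the kernel and sum: 6·-1 + 20·1.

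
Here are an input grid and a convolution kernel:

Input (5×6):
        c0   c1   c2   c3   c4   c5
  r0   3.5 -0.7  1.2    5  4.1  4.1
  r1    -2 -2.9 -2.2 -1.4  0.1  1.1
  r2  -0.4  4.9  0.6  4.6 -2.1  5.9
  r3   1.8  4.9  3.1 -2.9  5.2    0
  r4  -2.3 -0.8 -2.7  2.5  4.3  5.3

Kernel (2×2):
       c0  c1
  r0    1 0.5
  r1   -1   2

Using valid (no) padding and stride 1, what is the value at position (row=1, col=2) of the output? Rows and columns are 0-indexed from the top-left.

5.7

The receptive field on the input at this output position is [-2.2 -1.4 / 0.6 4.6]. Elementwise product with the kernel and sum: -2.2·1 + -1.4·0.5 + 0.6·-1 + 4.6·2.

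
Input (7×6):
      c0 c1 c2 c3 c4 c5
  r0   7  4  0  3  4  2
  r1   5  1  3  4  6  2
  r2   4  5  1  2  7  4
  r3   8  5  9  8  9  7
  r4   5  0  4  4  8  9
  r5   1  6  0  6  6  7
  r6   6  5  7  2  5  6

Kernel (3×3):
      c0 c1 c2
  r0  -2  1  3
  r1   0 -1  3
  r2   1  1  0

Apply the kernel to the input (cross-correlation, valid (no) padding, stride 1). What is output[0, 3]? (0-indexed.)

13

The receptive field on the input at this output position is [3 4 2 / 4 6 2 / 2 7 4]. Elementwise product with the kernel and sum: 3·-2 + 4·1 + 2·3 + 6·-1 + 2·3 + 2·1 + 7·1.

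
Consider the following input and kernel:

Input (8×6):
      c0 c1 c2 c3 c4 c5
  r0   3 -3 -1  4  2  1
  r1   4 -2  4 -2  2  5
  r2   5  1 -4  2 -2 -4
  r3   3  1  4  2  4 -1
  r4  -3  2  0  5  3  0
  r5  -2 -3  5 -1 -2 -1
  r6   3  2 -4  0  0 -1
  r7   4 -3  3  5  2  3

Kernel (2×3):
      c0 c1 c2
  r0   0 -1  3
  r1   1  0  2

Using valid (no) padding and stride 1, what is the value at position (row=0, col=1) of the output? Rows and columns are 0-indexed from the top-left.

7

The receptive field on the input at this output position is [-3 -1 4 / -2 4 -2]. Elementwise product with the kernel and sum: -1·-1 + 4·3 + -2·1 + -2·2.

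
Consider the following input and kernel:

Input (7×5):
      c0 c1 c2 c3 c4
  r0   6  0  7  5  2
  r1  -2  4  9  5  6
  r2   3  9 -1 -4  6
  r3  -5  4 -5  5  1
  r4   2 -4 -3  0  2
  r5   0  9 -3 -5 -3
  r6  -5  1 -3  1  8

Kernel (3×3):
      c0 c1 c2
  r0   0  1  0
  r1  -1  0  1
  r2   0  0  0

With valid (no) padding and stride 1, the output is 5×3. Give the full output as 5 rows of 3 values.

11 8 2
0 -4 12
9 0 2
-1 -1 10
-7 -17 0

Output[0,0]: The receptive field on the input at this output position is [6 0 7 / -2 4 9 / 3 9 -1]. Elementwise product with the kernel and sum: 0·1 + -2·-1 + 9·1.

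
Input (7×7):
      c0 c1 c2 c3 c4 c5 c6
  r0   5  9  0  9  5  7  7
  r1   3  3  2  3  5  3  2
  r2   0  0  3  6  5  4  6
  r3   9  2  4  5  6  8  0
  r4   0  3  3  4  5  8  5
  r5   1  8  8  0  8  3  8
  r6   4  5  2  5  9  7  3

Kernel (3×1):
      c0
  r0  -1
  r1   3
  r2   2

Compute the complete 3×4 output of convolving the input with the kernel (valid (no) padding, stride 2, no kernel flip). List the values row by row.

4 12 20 11
27 15 23 4
11 25 37 25

Output[0,0]: The receptive field on the input at this output position is [5 / 3 / 0]. Elementwise product with the kernel and sum: 5·-1 + 3·3 + 0·2.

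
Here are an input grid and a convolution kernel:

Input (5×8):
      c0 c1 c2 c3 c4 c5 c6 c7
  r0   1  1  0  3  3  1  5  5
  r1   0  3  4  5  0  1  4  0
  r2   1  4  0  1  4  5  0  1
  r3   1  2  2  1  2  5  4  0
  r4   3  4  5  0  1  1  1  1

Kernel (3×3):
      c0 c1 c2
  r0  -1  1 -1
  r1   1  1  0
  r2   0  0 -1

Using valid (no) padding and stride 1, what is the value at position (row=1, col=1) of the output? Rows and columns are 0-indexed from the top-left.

-1

The receptive field on the input at this output position is [3 4 5 / 4 0 1 / 2 2 1]. Elementwise product with the kernel and sum: 3·-1 + 4·1 + 5·-1 + 4·1 + 0·1 + 1·-1.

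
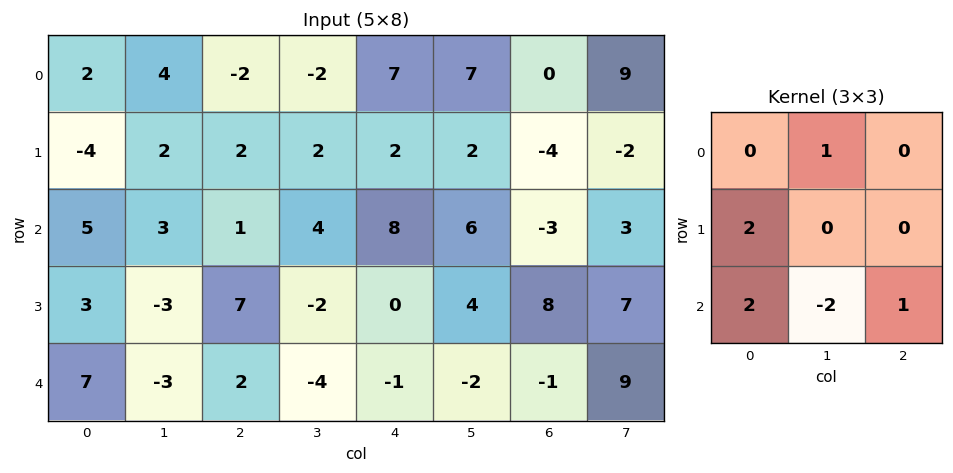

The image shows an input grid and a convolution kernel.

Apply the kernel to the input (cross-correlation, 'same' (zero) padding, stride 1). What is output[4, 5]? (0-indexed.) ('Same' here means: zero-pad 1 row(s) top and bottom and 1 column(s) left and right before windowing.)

The receptive field on the zero-padded input at this output position is [0 4 8 / -1 -2 -1 / 0 0 0]. Elementwise product with the kernel and sum: 4·1 + -1·2 + 0·2 + 0·-2 + 0·1.

2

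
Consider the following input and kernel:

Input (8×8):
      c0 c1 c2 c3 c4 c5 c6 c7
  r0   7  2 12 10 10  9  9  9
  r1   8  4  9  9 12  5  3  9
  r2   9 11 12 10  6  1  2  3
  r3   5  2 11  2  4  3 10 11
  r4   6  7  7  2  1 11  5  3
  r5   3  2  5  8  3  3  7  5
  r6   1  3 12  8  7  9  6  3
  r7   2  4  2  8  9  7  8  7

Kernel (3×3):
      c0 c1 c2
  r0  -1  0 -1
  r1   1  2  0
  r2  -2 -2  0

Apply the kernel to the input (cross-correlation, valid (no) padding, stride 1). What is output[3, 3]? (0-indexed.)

The receptive field on the input at this output position is [2 4 3 / 2 1 11 / 8 3 3]. Elementwise product with the kernel and sum: 2·-1 + 3·-1 + 2·1 + 1·2 + 8·-2 + 3·-2.

-23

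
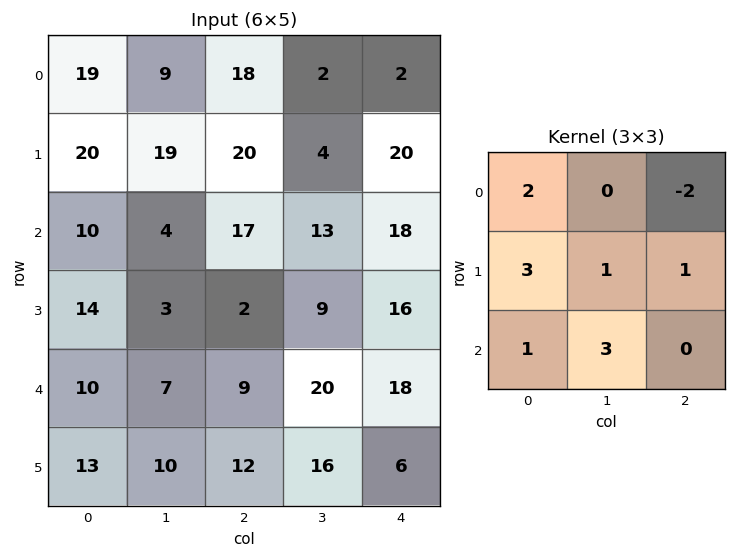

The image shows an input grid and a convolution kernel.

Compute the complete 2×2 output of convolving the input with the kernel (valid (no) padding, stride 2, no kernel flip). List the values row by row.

123 172
64 98

Output[0,0]: The receptive field on the input at this output position is [19 9 18 / 20 19 20 / 10 4 17]. Elementwise product with the kernel and sum: 19·2 + 18·-2 + 20·3 + 19·1 + 20·1 + 10·1 + 4·3.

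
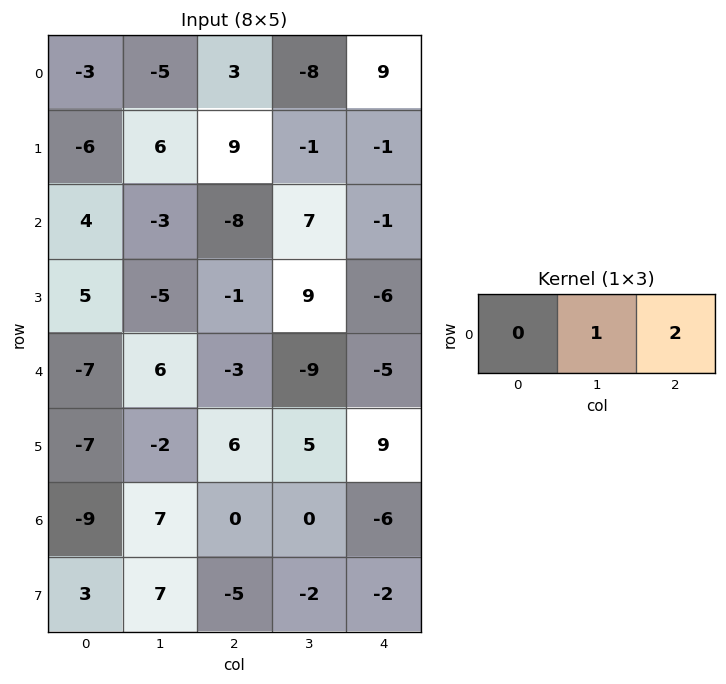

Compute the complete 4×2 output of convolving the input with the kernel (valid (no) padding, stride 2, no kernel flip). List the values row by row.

Output[0,0]: The receptive field on the input at this output position is [-3 -5 3]. Elementwise product with the kernel and sum: -5·1 + 3·2.
Output[0,1]: The receptive field on the input at this output position is [3 -8 9]. Elementwise product with the kernel and sum: -8·1 + 9·2.

1 10
-19 5
0 -19
7 -12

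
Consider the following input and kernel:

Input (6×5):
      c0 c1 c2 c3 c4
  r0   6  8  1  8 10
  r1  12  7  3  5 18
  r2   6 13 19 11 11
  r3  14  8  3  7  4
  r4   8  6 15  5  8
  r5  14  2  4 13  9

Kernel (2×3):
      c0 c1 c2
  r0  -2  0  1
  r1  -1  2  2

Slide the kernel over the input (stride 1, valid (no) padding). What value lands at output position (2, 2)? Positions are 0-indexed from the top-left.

The receptive field on the input at this output position is [19 11 11 / 3 7 4]. Elementwise product with the kernel and sum: 19·-2 + 11·1 + 3·-1 + 7·2 + 4·2.

-8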